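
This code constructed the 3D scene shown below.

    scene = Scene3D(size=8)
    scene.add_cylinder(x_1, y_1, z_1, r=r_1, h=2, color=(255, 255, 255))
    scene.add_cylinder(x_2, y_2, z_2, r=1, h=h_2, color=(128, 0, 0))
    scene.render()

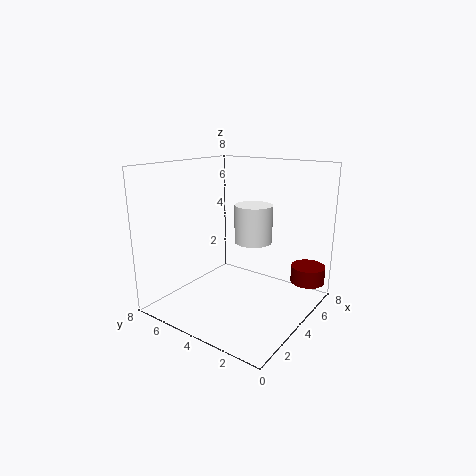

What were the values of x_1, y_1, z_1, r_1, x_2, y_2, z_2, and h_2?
x_1 = 4; y_1 = 3; z_1 = 4; r_1 = 1; x_2 = 7; y_2 = 1; z_2 = 1; h_2 = 1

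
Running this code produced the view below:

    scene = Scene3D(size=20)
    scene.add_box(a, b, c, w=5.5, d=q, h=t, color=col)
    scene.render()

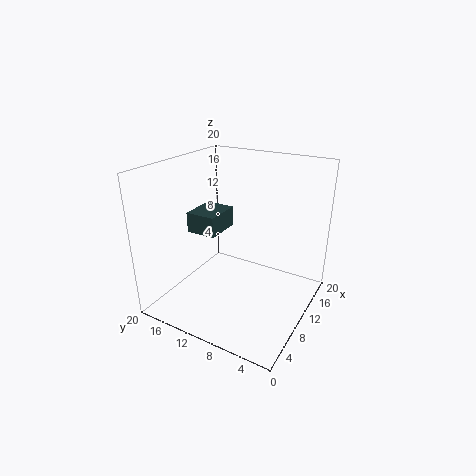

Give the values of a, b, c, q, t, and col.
a = 9
b = 13.5
c = 9.5
q = 4.5
t = 3
col = 'darkslategray'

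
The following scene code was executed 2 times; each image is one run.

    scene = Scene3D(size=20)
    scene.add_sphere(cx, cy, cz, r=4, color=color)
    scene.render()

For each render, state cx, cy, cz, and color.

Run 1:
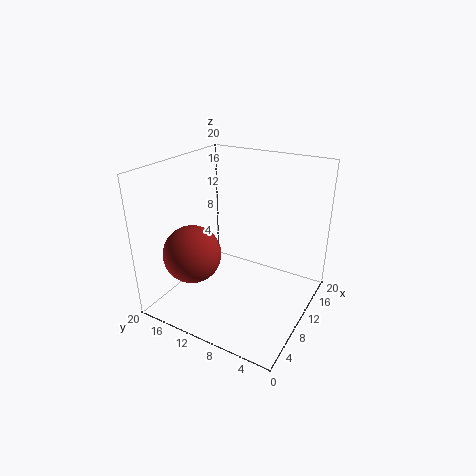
cx = 6; cy = 15; cz = 8; color = 'brown'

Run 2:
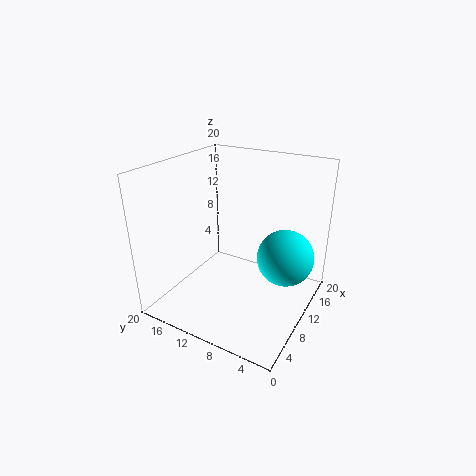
cx = 13; cy = 4; cz = 7; color = 'cyan'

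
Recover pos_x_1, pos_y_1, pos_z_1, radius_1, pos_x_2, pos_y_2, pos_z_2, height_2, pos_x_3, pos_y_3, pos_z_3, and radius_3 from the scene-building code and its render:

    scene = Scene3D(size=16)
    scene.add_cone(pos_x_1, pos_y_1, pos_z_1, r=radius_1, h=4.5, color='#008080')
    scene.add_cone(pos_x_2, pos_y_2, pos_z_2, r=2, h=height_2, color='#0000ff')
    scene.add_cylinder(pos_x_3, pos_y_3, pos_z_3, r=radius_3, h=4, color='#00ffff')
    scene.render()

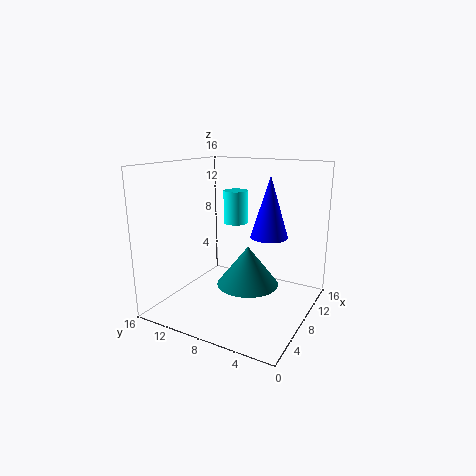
pos_x_1 = 8.5
pos_y_1 = 7
pos_z_1 = 2.5
radius_1 = 3.5
pos_x_2 = 8.5
pos_y_2 = 4.5
pos_z_2 = 8.5
height_2 = 6.5
pos_x_3 = 12
pos_y_3 = 10.5
pos_z_3 = 8.5
radius_3 = 1.5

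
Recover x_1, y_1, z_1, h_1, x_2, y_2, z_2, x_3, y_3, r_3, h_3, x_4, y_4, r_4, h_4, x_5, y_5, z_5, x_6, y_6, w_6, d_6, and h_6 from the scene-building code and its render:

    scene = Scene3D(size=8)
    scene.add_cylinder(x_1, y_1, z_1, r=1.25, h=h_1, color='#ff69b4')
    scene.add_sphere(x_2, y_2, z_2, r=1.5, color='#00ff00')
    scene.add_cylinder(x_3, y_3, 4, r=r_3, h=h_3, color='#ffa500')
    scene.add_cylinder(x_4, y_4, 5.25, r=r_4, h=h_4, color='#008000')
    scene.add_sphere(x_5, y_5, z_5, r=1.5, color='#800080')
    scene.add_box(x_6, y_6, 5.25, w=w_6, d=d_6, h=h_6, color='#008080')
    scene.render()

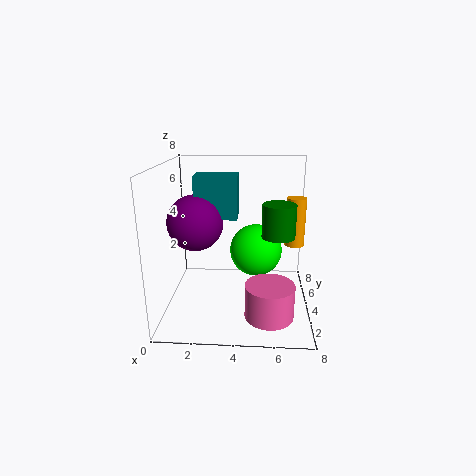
x_1 = 5.75; y_1 = 1.5; z_1 = 0.75; h_1 = 1.75; x_2 = 5; y_2 = 4.75; z_2 = 3; x_3 = 7; y_3 = 3.25; r_3 = 0.5; h_3 = 2.5; x_4 = 6; y_4 = 1; r_4 = 0.75; h_4 = 1.5; x_5 = 1.75; y_5 = 3.5; z_5 = 5; x_6 = 1.75; y_6 = 3.25; w_6 = 2.25; d_6 = 1.5; h_6 = 2.25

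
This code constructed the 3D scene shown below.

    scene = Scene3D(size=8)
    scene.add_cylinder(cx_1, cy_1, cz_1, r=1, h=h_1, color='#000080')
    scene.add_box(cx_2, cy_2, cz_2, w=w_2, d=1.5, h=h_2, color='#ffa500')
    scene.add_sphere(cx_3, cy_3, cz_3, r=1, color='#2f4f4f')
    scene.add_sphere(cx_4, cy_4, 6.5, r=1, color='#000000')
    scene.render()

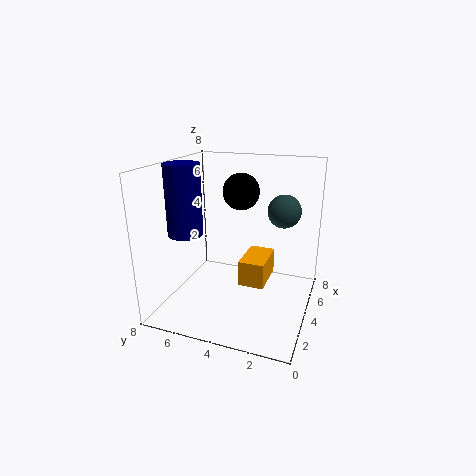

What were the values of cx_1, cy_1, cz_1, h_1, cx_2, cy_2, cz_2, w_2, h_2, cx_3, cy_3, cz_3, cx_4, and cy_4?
cx_1 = 3.5; cy_1 = 7; cz_1 = 4; h_1 = 4; cx_2 = 4; cy_2 = 2.5; cz_2 = 1; w_2 = 2.5; h_2 = 1.5; cx_3 = 6.5; cy_3 = 2; cz_3 = 5; cx_4 = 4.5; cy_4 = 4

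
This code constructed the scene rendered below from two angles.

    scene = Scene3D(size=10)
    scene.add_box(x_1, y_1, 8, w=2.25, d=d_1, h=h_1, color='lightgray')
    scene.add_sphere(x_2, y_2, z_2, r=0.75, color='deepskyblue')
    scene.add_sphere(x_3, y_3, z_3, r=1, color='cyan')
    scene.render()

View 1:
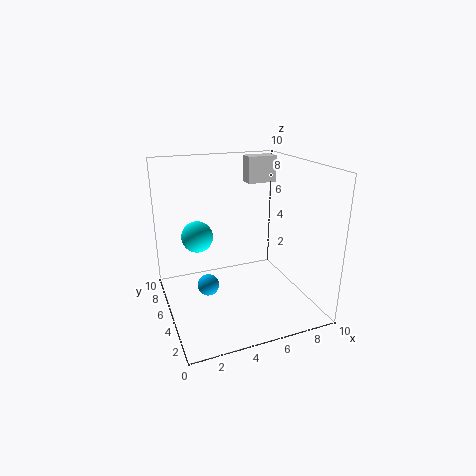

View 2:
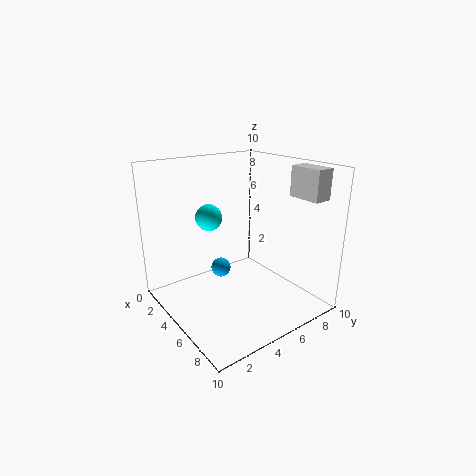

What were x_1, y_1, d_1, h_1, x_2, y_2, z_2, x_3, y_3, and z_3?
x_1 = 7, y_1 = 7.75, d_1 = 1.25, h_1 = 2, x_2 = 2.75, y_2 = 5, z_2 = 1.75, x_3 = 2, y_3 = 4.5, z_3 = 5.75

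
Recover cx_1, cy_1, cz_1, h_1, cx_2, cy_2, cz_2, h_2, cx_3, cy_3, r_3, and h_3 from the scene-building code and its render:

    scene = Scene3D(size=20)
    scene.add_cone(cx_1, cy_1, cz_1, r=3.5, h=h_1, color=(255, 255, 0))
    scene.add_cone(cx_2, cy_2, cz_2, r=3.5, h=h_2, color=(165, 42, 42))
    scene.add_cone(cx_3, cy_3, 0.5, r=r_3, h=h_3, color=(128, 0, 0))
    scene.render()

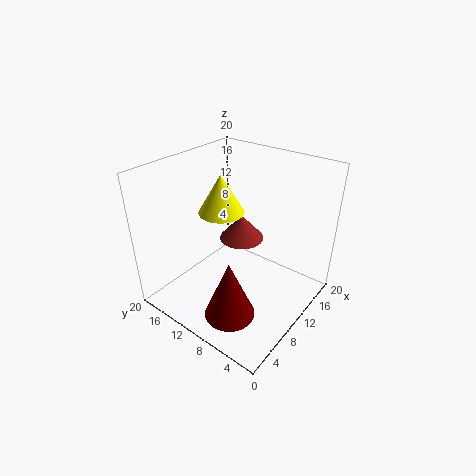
cx_1 = 13
cy_1 = 15.5
cz_1 = 11
h_1 = 6
cx_2 = 15.5
cy_2 = 13.5
cz_2 = 6
h_2 = 4
cx_3 = 5.5
cy_3 = 8
r_3 = 3.5
h_3 = 8.5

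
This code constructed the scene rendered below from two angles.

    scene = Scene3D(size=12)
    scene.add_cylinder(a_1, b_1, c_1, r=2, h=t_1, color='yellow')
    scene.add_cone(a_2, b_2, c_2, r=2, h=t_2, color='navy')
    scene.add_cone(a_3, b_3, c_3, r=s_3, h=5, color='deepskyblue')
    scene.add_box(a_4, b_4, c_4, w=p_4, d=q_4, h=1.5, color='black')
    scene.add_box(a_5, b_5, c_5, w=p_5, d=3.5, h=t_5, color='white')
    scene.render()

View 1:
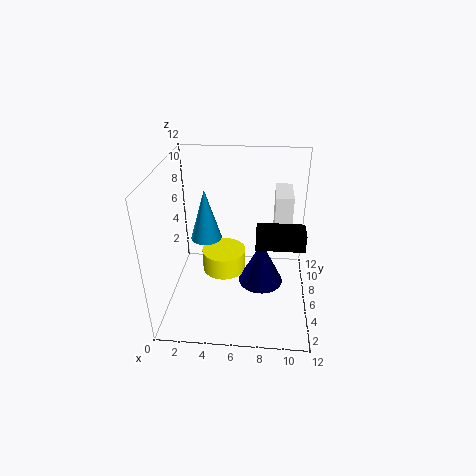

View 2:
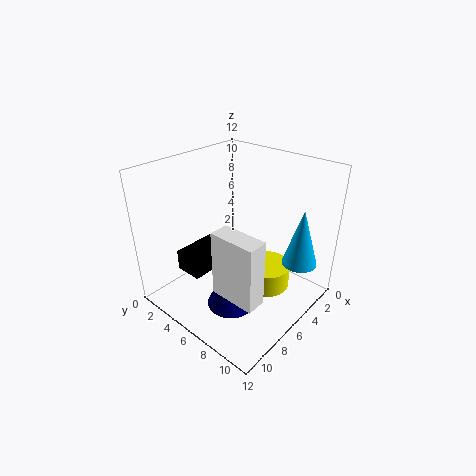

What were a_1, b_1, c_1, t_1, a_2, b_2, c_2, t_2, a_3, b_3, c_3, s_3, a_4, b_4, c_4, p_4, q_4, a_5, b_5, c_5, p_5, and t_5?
a_1 = 4.5
b_1 = 8
c_1 = 1.5
t_1 = 2
a_2 = 8
b_2 = 7
c_2 = 1
t_2 = 4
a_3 = 2.5
b_3 = 10
c_3 = 3.5
s_3 = 1.5
a_4 = 7.5
b_4 = 5
c_4 = 5.5
p_4 = 4
q_4 = 2
a_5 = 9
b_5 = 7.5
c_5 = 4
p_5 = 1.5
t_5 = 5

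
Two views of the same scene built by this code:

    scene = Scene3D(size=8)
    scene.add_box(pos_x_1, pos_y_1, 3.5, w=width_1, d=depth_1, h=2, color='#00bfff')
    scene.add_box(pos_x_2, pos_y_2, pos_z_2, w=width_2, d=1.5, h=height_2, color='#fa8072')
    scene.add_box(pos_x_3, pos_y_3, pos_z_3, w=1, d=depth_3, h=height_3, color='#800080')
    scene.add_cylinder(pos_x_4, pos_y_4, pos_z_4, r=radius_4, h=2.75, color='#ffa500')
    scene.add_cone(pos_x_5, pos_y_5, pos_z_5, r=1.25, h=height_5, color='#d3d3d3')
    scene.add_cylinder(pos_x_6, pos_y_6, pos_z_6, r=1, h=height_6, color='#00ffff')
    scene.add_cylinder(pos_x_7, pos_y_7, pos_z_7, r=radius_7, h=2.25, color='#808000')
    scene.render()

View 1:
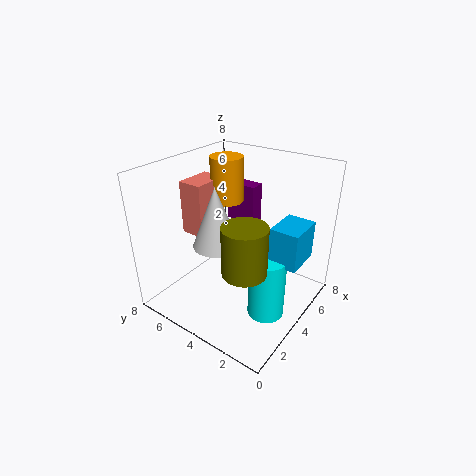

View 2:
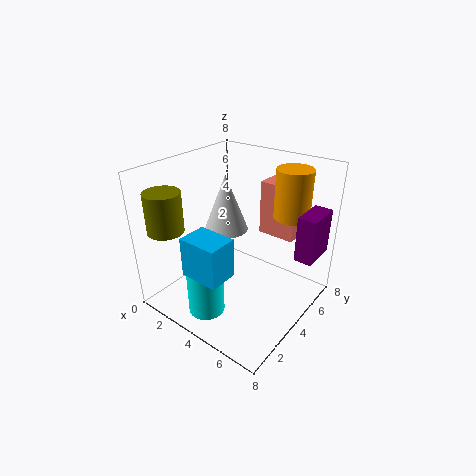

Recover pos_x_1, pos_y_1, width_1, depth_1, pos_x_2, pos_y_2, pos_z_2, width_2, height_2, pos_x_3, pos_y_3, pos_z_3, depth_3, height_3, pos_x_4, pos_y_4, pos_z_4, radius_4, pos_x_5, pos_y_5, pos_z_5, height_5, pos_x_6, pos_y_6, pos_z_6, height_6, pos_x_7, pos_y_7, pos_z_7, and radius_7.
pos_x_1 = 3.5, pos_y_1 = 0.25, width_1 = 2, depth_1 = 1.5, pos_x_2 = 3.75, pos_y_2 = 6.5, pos_z_2 = 3.25, width_2 = 2.25, height_2 = 3.25, pos_x_3 = 7, pos_y_3 = 5, pos_z_3 = 3.25, depth_3 = 2, height_3 = 2.5, pos_x_4 = 6, pos_y_4 = 6.25, pos_z_4 = 5, radius_4 = 1, pos_x_5 = 2.75, pos_y_5 = 4.5, pos_z_5 = 4, height_5 = 3.25, pos_x_6 = 3.5, pos_y_6 = 1.75, pos_z_6 = 0.25, height_6 = 3.5, pos_x_7 = 1, pos_y_7 = 1.5, pos_z_7 = 4.5, radius_7 = 1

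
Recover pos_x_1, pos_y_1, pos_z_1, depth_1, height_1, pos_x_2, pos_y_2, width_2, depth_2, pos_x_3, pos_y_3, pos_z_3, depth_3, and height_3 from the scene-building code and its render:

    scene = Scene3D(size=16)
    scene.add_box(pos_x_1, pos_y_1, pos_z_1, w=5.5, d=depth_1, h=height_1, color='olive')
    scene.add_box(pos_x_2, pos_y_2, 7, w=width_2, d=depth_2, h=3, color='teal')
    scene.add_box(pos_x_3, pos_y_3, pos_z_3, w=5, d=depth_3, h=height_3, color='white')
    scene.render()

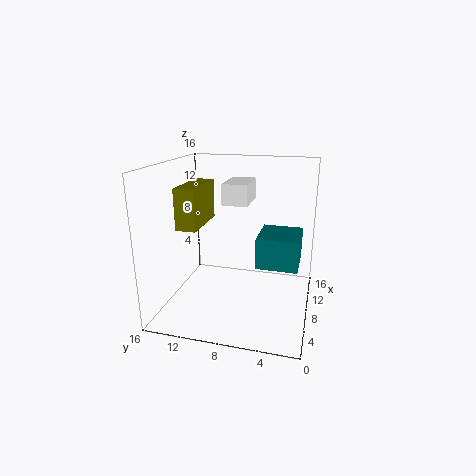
pos_x_1 = 2, pos_y_1 = 10.5, pos_z_1 = 10.5, depth_1 = 2, height_1 = 4, pos_x_2 = 3, pos_y_2 = 1, width_2 = 4.5, depth_2 = 4, pos_x_3 = 10, pos_y_3 = 7.5, pos_z_3 = 11, depth_3 = 3, height_3 = 2.5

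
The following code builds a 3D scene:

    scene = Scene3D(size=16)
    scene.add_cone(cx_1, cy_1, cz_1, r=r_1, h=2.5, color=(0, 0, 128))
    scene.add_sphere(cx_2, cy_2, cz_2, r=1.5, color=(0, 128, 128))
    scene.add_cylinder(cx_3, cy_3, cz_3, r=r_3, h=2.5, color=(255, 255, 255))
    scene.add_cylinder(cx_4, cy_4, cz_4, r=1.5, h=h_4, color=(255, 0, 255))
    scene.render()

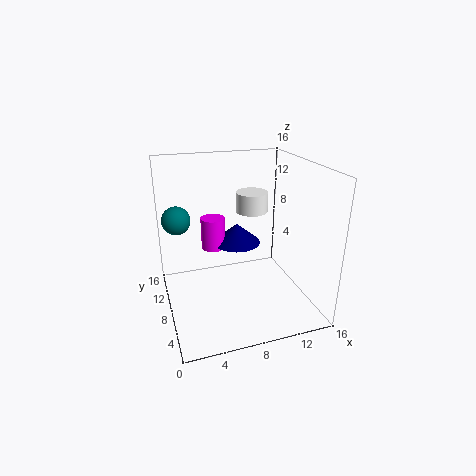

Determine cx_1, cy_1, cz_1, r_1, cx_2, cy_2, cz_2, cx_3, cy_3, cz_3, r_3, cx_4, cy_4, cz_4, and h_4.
cx_1 = 9.5, cy_1 = 13, cz_1 = 5, r_1 = 3, cx_2 = 1.5, cy_2 = 9, cz_2 = 10.5, cx_3 = 11.5, cy_3 = 13, cz_3 = 9, r_3 = 2, cx_4 = 6.5, cy_4 = 13.5, cz_4 = 4.5, h_4 = 4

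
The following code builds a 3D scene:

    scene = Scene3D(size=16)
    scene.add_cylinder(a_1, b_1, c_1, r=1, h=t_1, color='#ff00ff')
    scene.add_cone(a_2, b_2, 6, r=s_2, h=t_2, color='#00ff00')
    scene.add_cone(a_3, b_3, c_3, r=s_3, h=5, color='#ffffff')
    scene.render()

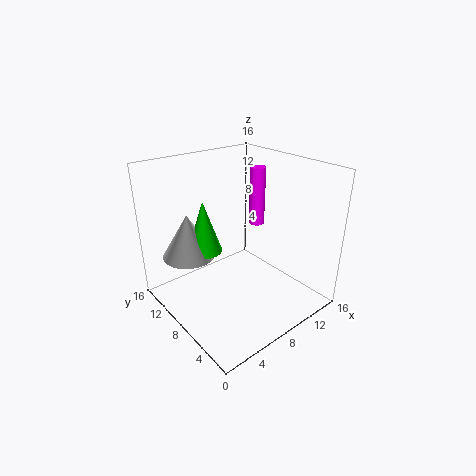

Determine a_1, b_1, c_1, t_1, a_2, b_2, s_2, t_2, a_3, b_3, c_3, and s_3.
a_1 = 14.5
b_1 = 12
c_1 = 6.5
t_1 = 7.5
a_2 = 5.5
b_2 = 11
s_2 = 2
t_2 = 6
a_3 = 4
b_3 = 12
c_3 = 5.5
s_3 = 3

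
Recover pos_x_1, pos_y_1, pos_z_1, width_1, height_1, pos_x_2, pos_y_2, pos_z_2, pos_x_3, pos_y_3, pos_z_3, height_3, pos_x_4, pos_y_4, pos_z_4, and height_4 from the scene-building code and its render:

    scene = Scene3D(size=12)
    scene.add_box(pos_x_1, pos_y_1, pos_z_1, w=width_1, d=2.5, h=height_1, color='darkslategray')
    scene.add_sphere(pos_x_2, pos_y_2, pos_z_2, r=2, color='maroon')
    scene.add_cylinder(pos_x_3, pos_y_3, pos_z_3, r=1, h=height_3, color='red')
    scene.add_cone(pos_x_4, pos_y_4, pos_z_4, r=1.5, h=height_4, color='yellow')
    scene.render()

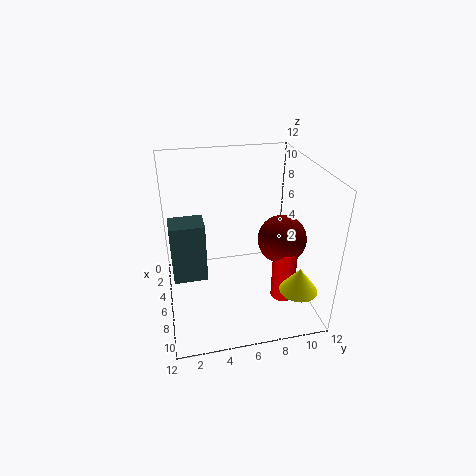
pos_x_1 = 7; pos_y_1 = 0.5; pos_z_1 = 4.5; width_1 = 2; height_1 = 4.5; pos_x_2 = 7; pos_y_2 = 9.5; pos_z_2 = 6; pos_x_3 = 8; pos_y_3 = 9.5; pos_z_3 = 1; height_3 = 4.5; pos_x_4 = 10; pos_y_4 = 10; pos_z_4 = 3; height_4 = 2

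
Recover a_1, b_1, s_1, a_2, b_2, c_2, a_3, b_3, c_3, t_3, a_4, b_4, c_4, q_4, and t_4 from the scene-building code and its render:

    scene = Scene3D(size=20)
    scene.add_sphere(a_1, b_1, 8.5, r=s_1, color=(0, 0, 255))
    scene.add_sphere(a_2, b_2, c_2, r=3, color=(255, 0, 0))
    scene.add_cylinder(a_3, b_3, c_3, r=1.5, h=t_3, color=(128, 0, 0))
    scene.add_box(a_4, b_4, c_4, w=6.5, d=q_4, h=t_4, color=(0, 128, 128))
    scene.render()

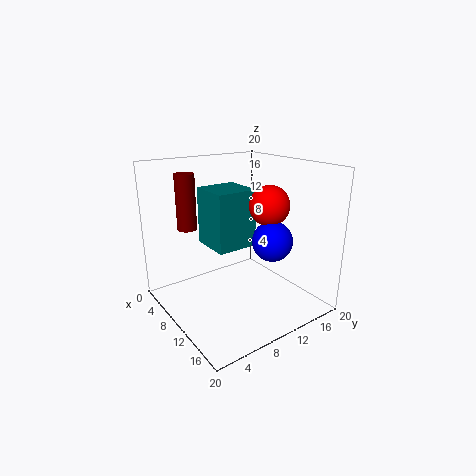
a_1 = 11
b_1 = 15.5
s_1 = 3
a_2 = 9.5
b_2 = 16
c_2 = 13.5
a_3 = 1.5
b_3 = 6.5
c_3 = 9.5
t_3 = 8.5
a_4 = 0.5
b_4 = 9
c_4 = 6.5
q_4 = 6.5
t_4 = 9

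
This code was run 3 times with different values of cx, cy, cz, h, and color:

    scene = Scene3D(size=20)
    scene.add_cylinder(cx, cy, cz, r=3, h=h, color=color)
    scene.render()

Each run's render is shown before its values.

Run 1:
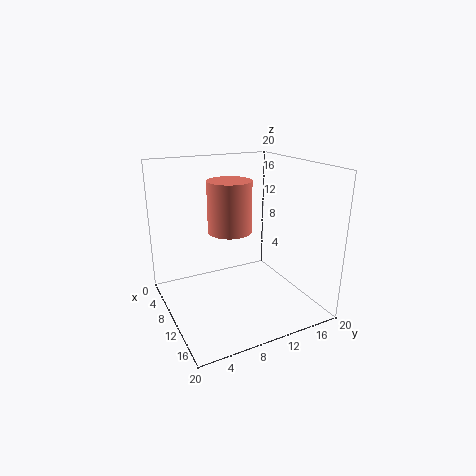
cx = 9.5
cy = 9
cz = 11
h = 7
color = 'salmon'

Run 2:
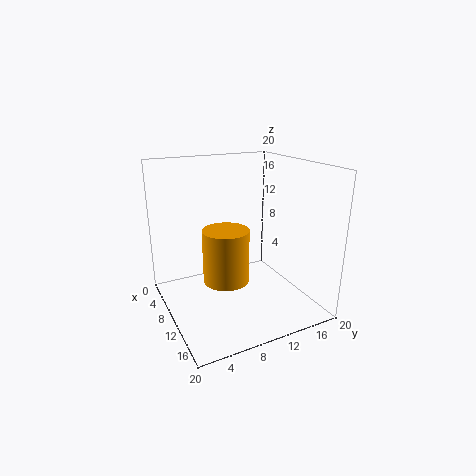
cx = 12.5
cy = 7
cz = 5.5
h = 7
color = 'orange'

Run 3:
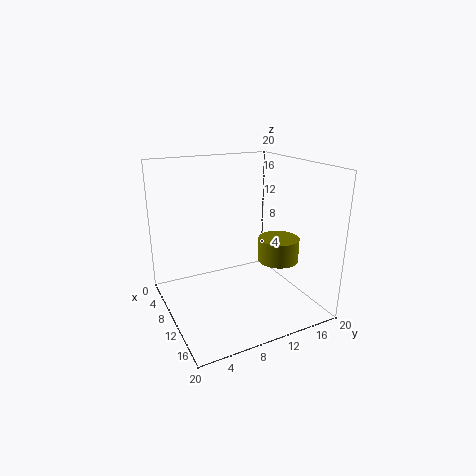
cx = 10.5
cy = 16.5
cz = 5.5
h = 3.5
color = 'olive'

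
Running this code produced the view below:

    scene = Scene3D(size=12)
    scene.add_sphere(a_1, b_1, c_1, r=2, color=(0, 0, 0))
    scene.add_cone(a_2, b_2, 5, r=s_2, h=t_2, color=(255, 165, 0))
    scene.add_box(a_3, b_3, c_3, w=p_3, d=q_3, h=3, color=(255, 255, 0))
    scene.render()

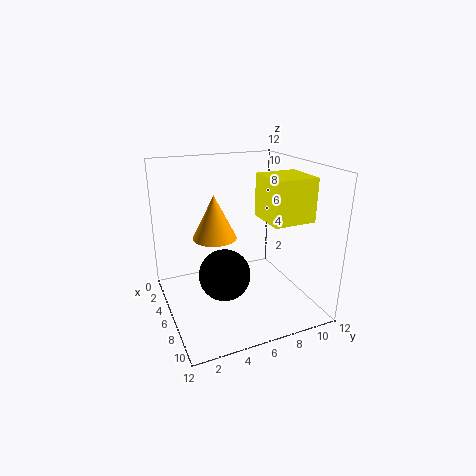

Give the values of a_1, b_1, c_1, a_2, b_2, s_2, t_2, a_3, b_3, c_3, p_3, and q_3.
a_1 = 8, b_1 = 4, c_1 = 4, a_2 = 3, b_2 = 5, s_2 = 2, t_2 = 4, a_3 = 9, b_3 = 6, c_3 = 9, p_3 = 3, q_3 = 3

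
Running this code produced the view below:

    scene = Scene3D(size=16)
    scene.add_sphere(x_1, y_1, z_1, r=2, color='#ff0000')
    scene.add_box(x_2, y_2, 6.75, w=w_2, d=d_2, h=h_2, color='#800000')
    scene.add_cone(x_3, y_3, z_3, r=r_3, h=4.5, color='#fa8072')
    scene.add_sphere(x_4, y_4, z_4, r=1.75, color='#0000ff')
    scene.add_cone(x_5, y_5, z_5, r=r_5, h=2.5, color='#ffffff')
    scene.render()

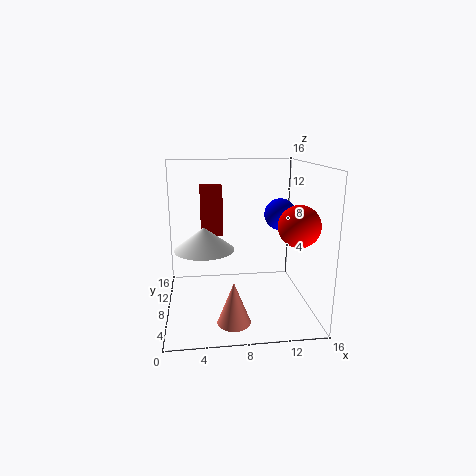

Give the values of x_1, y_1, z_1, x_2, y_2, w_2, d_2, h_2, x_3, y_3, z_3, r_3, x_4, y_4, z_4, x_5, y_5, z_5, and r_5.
x_1 = 13, y_1 = 2.25, z_1 = 10.75, x_2 = 4, y_2 = 13, w_2 = 2.75, d_2 = 2, h_2 = 6.25, x_3 = 7, y_3 = 3.5, z_3 = 0.25, r_3 = 1.75, x_4 = 12.75, y_4 = 8.25, z_4 = 10.5, x_5 = 4.25, y_5 = 7.5, z_5 = 7, r_5 = 3.25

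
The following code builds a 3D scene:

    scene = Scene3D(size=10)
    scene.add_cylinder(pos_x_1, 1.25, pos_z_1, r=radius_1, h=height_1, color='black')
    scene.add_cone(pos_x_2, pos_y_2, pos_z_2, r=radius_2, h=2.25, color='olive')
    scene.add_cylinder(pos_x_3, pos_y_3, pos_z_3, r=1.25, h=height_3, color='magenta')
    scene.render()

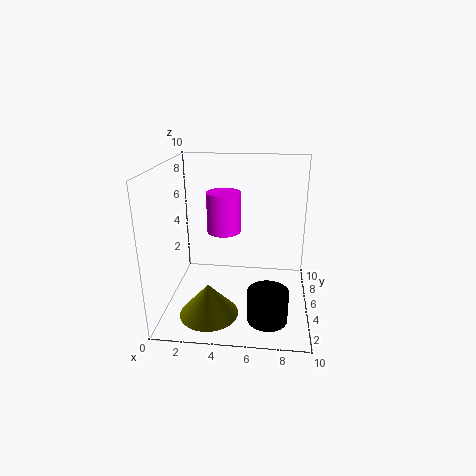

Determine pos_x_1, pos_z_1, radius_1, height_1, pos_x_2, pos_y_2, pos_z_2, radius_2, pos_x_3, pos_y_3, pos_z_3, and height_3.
pos_x_1 = 7.25; pos_z_1 = 1.25; radius_1 = 1.25; height_1 = 2; pos_x_2 = 3.25; pos_y_2 = 2.75; pos_z_2 = 0.25; radius_2 = 2; pos_x_3 = 3.75; pos_y_3 = 6.75; pos_z_3 = 4.75; height_3 = 3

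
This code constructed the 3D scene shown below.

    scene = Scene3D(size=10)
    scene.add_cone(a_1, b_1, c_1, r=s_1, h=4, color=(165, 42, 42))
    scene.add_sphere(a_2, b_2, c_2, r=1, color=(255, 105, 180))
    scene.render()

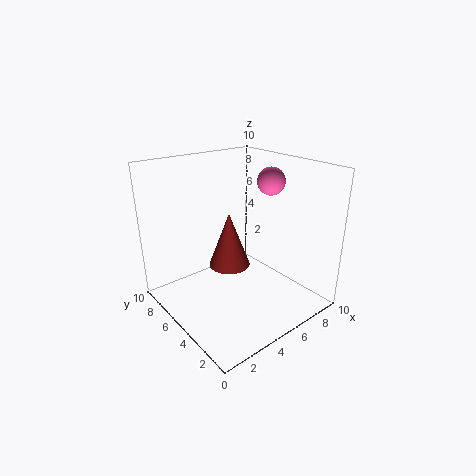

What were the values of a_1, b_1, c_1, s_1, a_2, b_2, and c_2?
a_1 = 5, b_1 = 6, c_1 = 2.5, s_1 = 1.5, a_2 = 8, b_2 = 5, c_2 = 8.5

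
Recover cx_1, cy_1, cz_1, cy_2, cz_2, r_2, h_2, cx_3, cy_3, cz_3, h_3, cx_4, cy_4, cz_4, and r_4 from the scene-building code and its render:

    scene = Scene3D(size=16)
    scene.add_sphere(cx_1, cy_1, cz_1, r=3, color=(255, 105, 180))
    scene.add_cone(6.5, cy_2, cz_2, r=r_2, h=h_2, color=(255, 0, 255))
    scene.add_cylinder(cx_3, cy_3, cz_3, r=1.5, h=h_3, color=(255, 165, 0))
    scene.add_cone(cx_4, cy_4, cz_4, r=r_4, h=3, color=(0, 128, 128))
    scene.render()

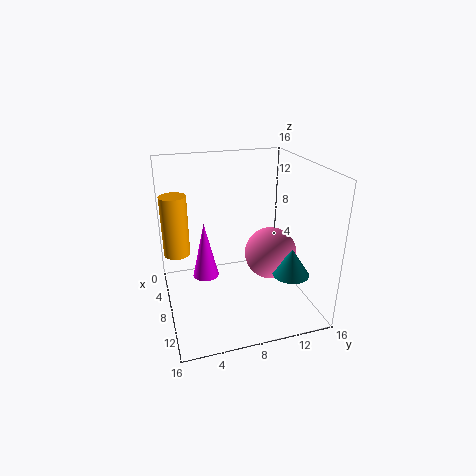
cx_1 = 8; cy_1 = 12; cz_1 = 5.5; cy_2 = 4.5; cz_2 = 3; r_2 = 1.5; h_2 = 6.5; cx_3 = 5; cy_3 = 1.5; cz_3 = 5.5; h_3 = 7; cx_4 = 11.5; cy_4 = 13; cz_4 = 4.5; r_4 = 2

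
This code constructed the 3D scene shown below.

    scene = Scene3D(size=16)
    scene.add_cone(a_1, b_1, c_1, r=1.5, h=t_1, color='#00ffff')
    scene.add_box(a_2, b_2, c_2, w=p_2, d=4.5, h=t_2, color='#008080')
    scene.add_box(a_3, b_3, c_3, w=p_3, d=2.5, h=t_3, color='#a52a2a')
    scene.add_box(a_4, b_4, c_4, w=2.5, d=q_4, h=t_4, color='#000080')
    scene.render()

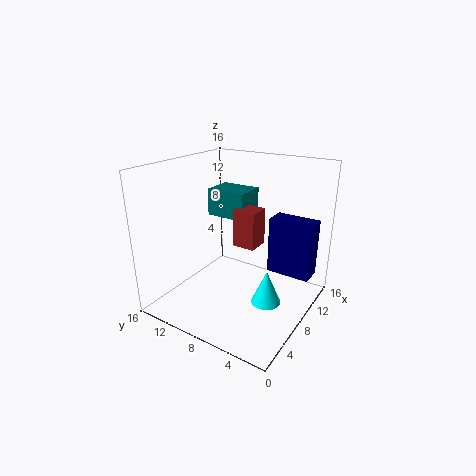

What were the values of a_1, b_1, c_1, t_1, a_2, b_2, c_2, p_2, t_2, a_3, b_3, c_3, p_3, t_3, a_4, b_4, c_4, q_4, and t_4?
a_1 = 5.5
b_1 = 3
c_1 = 3
t_1 = 3.5
a_2 = 8
b_2 = 7.5
c_2 = 10
p_2 = 3.5
t_2 = 3
a_3 = 7
b_3 = 5.5
c_3 = 7.5
p_3 = 2.5
t_3 = 4
a_4 = 10.5
b_4 = 0.5
c_4 = 3.5
q_4 = 5
t_4 = 6.5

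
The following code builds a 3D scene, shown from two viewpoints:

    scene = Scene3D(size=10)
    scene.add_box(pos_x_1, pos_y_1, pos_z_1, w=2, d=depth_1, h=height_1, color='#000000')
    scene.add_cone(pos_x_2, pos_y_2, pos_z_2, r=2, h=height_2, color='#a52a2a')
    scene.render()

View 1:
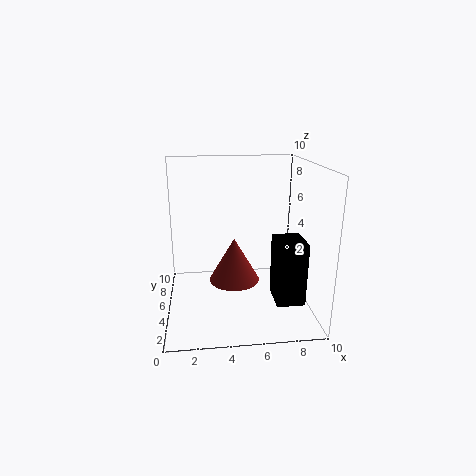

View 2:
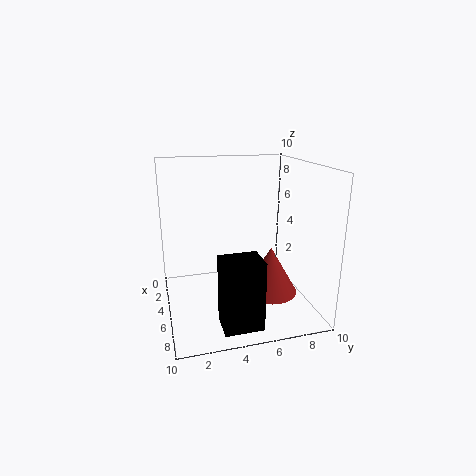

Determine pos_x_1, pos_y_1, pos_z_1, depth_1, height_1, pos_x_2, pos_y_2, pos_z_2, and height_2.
pos_x_1 = 7.5
pos_y_1 = 3
pos_z_1 = 0.5
depth_1 = 2.5
height_1 = 4.5
pos_x_2 = 5
pos_y_2 = 7.5
pos_z_2 = 0.5
height_2 = 3.5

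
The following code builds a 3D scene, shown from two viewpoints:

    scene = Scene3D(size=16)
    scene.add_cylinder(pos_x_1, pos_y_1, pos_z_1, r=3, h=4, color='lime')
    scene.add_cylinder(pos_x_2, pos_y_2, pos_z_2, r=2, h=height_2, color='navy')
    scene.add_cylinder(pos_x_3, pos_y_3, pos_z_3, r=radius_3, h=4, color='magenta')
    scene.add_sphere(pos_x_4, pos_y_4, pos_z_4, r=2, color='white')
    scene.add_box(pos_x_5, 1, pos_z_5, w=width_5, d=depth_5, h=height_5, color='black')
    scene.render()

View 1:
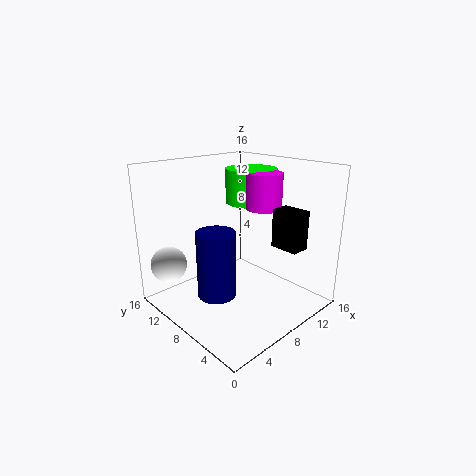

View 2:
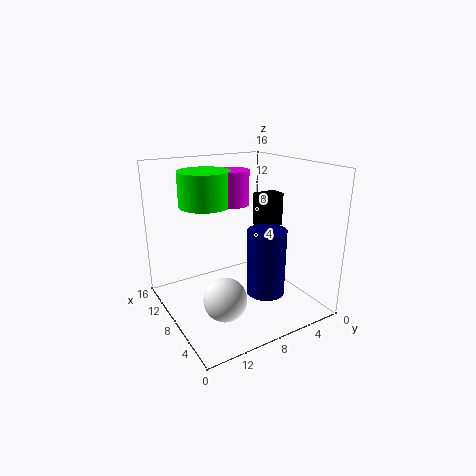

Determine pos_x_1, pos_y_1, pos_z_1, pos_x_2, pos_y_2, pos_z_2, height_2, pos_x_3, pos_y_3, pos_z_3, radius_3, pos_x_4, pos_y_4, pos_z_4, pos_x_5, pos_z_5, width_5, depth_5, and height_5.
pos_x_1 = 12; pos_y_1 = 10; pos_z_1 = 11; pos_x_2 = 4; pos_y_2 = 7; pos_z_2 = 3; height_2 = 7; pos_x_3 = 11; pos_y_3 = 7; pos_z_3 = 11; radius_3 = 2; pos_x_4 = 2; pos_y_4 = 13; pos_z_4 = 5; pos_x_5 = 9; pos_z_5 = 8; width_5 = 2; depth_5 = 3; height_5 = 4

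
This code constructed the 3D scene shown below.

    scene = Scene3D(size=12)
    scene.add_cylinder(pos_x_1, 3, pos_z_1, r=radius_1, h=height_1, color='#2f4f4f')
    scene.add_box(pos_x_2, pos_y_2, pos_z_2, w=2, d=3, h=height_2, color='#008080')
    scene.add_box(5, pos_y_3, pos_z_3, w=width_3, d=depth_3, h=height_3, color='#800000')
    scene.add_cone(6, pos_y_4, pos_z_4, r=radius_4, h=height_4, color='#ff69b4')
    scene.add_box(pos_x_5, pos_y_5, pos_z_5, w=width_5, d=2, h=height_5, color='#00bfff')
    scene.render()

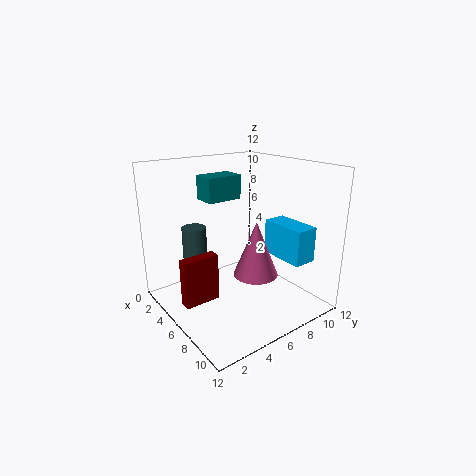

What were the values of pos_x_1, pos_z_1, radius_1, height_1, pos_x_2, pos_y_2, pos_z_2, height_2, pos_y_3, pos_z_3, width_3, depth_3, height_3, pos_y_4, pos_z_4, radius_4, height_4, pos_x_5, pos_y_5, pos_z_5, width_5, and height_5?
pos_x_1 = 4; pos_z_1 = 1; radius_1 = 1; height_1 = 6; pos_x_2 = 3; pos_y_2 = 4; pos_z_2 = 9; height_2 = 2; pos_y_3 = 1; pos_z_3 = 1; width_3 = 1; depth_3 = 3; height_3 = 4; pos_y_4 = 8; pos_z_4 = 2; radius_4 = 2; height_4 = 5; pos_x_5 = 6; pos_y_5 = 9; pos_z_5 = 4; width_5 = 4; height_5 = 3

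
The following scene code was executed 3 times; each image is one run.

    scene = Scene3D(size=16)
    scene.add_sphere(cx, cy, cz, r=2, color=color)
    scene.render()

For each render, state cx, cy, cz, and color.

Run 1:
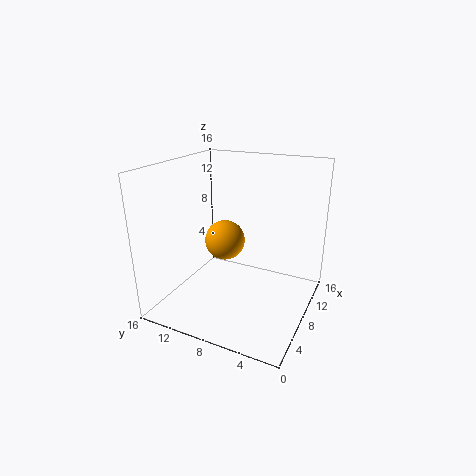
cx = 5, cy = 8, cz = 9, color = 'orange'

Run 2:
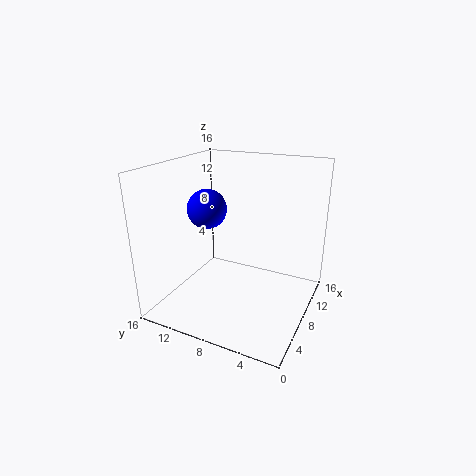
cx = 5, cy = 10, cz = 12, color = 'blue'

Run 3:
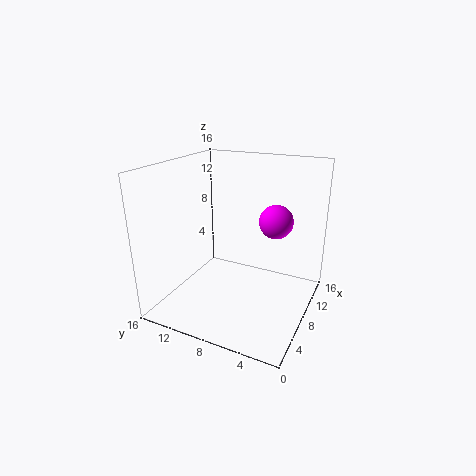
cx = 12, cy = 5, cz = 9, color = 'magenta'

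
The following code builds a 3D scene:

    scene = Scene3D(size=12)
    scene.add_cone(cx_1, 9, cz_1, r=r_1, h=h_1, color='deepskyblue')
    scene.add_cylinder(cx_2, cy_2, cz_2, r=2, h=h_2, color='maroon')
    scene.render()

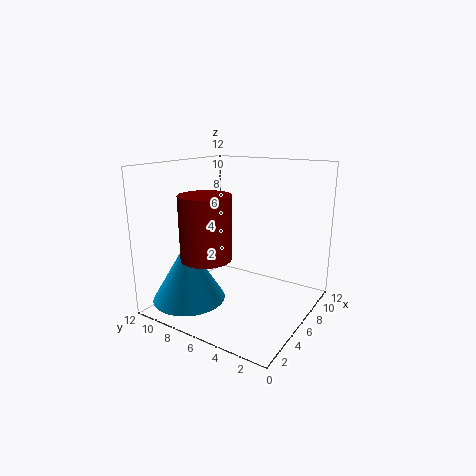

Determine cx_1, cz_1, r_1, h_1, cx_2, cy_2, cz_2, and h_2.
cx_1 = 3, cz_1 = 1, r_1 = 3, h_1 = 5, cx_2 = 3, cy_2 = 7, cz_2 = 5, h_2 = 5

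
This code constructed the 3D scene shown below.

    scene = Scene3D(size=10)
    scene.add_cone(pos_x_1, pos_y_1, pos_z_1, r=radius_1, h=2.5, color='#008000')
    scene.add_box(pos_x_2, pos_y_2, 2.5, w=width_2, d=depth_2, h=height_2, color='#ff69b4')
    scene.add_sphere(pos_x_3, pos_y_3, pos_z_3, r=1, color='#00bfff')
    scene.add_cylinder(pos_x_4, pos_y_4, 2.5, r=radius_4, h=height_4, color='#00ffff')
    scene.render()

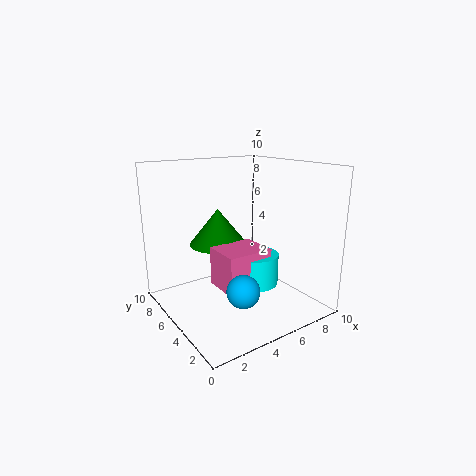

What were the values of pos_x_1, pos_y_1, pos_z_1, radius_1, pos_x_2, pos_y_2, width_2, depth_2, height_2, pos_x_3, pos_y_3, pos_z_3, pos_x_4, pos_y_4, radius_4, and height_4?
pos_x_1 = 4; pos_y_1 = 6; pos_z_1 = 4.5; radius_1 = 2; pos_x_2 = 2.5; pos_y_2 = 2; width_2 = 3; depth_2 = 2.5; height_2 = 2.5; pos_x_3 = 3; pos_y_3 = 1.5; pos_z_3 = 3; pos_x_4 = 5; pos_y_4 = 3; radius_4 = 1.5; height_4 = 2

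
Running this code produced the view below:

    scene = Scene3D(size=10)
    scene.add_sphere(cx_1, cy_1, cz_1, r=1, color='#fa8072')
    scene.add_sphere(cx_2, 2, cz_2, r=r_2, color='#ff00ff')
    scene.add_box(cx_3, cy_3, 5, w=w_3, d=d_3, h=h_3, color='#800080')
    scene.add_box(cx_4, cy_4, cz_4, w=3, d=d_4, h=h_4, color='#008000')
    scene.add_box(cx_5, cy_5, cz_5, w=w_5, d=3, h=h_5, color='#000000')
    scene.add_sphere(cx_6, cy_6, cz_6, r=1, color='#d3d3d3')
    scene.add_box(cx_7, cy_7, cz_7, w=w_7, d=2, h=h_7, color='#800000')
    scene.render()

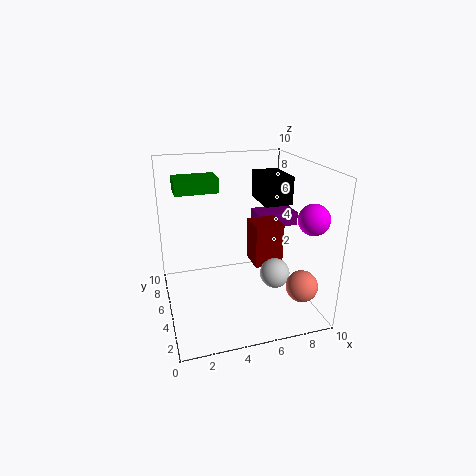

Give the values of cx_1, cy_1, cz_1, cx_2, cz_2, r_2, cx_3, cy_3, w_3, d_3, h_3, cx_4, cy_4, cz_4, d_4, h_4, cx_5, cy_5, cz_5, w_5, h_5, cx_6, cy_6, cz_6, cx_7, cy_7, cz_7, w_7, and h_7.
cx_1 = 8, cy_1 = 1, cz_1 = 3, cx_2 = 9, cz_2 = 7, r_2 = 1, cx_3 = 7, cy_3 = 6, w_3 = 3, d_3 = 2, h_3 = 1, cx_4 = 1, cy_4 = 6, cz_4 = 8, d_4 = 2, h_4 = 1, cx_5 = 7, cy_5 = 5, cz_5 = 7, w_5 = 2, h_5 = 2, cx_6 = 7, cy_6 = 3, cz_6 = 3, cx_7 = 6, cy_7 = 4, cz_7 = 3, w_7 = 2, h_7 = 3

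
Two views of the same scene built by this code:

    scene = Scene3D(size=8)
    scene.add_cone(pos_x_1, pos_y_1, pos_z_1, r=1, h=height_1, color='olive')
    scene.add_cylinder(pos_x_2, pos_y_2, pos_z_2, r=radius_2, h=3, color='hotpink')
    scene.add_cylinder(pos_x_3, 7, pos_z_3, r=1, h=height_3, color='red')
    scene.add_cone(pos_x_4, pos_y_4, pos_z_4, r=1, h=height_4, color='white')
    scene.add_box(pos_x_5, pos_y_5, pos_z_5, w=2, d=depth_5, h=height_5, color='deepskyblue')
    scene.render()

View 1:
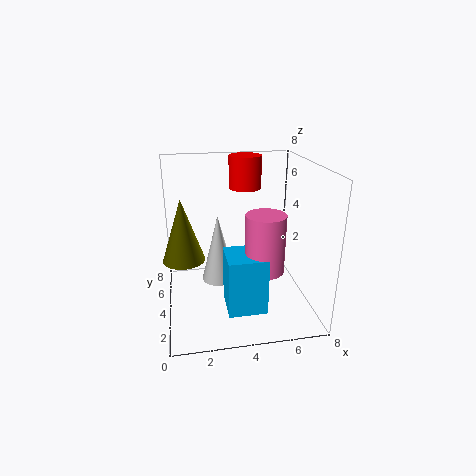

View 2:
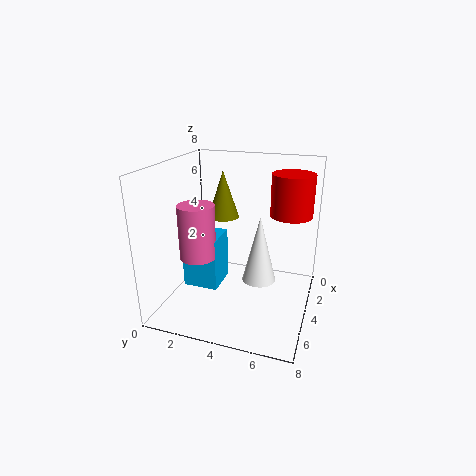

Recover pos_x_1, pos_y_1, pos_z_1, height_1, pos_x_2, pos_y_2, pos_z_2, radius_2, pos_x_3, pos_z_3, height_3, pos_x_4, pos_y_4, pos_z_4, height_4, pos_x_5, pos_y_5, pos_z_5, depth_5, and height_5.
pos_x_1 = 1
pos_y_1 = 2
pos_z_1 = 4
height_1 = 3
pos_x_2 = 5
pos_y_2 = 2
pos_z_2 = 3
radius_2 = 1
pos_x_3 = 5
pos_z_3 = 6
height_3 = 2
pos_x_4 = 3
pos_y_4 = 5
pos_z_4 = 1
height_4 = 4
pos_x_5 = 3
pos_y_5 = 1
pos_z_5 = 1
depth_5 = 2
height_5 = 3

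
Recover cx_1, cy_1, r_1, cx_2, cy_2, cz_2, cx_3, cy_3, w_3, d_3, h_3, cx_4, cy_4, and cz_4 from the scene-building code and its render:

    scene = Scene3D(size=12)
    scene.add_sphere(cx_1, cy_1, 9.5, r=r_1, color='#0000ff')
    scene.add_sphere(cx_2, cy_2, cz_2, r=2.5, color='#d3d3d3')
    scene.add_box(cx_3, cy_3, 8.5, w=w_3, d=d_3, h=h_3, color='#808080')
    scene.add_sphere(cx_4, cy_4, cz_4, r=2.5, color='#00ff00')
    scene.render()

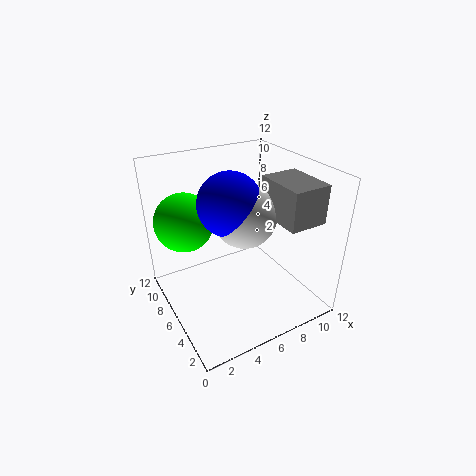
cx_1 = 5, cy_1 = 5.5, r_1 = 2.5, cx_2 = 6, cy_2 = 5, cz_2 = 8.5, cx_3 = 7.5, cy_3 = 1, w_3 = 3, d_3 = 4, h_3 = 3, cx_4 = 2.5, cy_4 = 9, cz_4 = 7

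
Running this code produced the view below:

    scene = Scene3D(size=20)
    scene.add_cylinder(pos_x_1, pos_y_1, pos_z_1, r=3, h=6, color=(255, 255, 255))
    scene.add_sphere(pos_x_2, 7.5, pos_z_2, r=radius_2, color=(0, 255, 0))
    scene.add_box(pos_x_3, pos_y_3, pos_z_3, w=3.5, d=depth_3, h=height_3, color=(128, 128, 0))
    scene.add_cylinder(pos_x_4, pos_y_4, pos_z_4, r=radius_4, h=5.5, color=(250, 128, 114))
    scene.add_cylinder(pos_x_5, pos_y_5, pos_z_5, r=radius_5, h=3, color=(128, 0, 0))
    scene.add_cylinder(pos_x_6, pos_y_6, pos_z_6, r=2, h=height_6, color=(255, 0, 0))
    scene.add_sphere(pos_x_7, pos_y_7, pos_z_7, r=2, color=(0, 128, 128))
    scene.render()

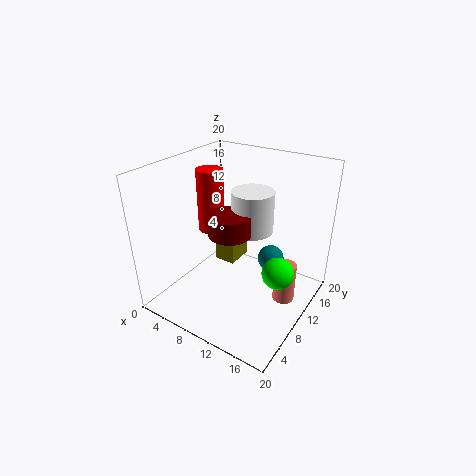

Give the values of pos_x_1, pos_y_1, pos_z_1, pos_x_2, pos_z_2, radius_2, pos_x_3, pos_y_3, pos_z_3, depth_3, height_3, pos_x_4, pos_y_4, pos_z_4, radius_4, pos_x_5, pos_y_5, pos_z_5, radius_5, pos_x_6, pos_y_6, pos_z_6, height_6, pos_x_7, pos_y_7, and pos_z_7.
pos_x_1 = 10.5, pos_y_1 = 13, pos_z_1 = 10, pos_x_2 = 17.5, pos_z_2 = 8.5, radius_2 = 2, pos_x_3 = 2.5, pos_y_3 = 14.5, pos_z_3 = 1.5, depth_3 = 4.5, height_3 = 6, pos_x_4 = 17, pos_y_4 = 11, pos_z_4 = 2, radius_4 = 1.5, pos_x_5 = 9, pos_y_5 = 9.5, pos_z_5 = 10.5, radius_5 = 3, pos_x_6 = 3.5, pos_y_6 = 12.5, pos_z_6 = 8.5, height_6 = 9.5, pos_x_7 = 12.5, pos_y_7 = 15.5, pos_z_7 = 4.5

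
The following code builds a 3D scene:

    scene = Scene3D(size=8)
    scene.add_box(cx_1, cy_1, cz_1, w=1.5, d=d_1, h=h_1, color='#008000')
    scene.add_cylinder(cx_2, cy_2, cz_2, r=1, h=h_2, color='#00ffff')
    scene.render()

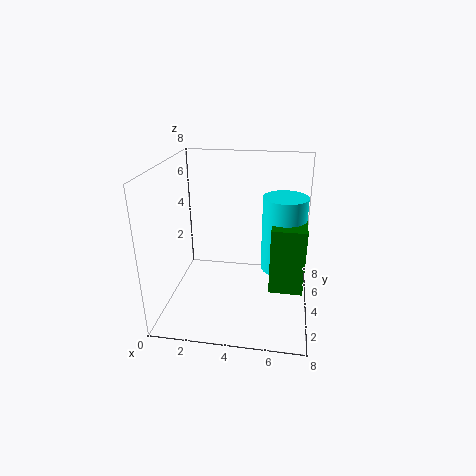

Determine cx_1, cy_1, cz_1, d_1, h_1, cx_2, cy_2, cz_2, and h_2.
cx_1 = 6, cy_1 = 0.25, cz_1 = 3.25, d_1 = 1.75, h_1 = 3, cx_2 = 6.5, cy_2 = 1.75, cz_2 = 3.75, h_2 = 3.5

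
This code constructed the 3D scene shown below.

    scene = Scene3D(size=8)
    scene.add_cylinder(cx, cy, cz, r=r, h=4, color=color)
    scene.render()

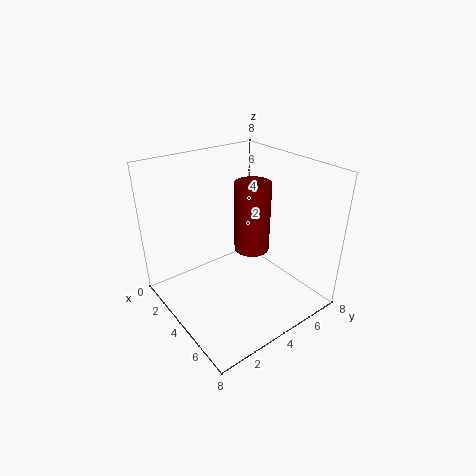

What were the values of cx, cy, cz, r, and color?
cx = 4
cy = 5
cz = 3
r = 1
color = 'maroon'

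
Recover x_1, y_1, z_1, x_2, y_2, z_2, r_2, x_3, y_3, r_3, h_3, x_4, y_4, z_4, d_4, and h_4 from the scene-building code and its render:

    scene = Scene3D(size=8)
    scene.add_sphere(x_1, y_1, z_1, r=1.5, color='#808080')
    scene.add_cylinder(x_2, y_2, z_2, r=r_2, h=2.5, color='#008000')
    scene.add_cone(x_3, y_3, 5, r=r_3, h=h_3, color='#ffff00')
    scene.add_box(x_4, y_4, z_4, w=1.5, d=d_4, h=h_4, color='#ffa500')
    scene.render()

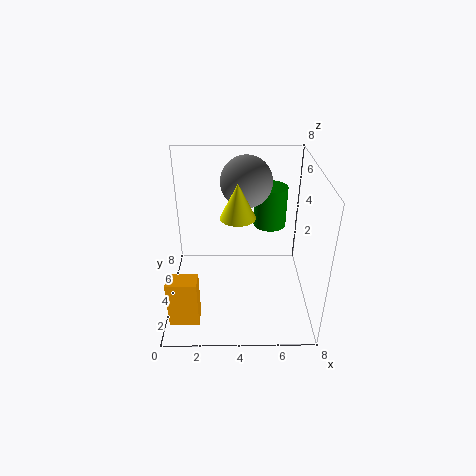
x_1 = 4.5; y_1 = 6; z_1 = 6.5; x_2 = 6; y_2 = 6.5; z_2 = 3.5; r_2 = 1; x_3 = 4; y_3 = 4.5; r_3 = 1; h_3 = 2; x_4 = 0.5; y_4 = 0.5; z_4 = 1; d_4 = 1; h_4 = 2.5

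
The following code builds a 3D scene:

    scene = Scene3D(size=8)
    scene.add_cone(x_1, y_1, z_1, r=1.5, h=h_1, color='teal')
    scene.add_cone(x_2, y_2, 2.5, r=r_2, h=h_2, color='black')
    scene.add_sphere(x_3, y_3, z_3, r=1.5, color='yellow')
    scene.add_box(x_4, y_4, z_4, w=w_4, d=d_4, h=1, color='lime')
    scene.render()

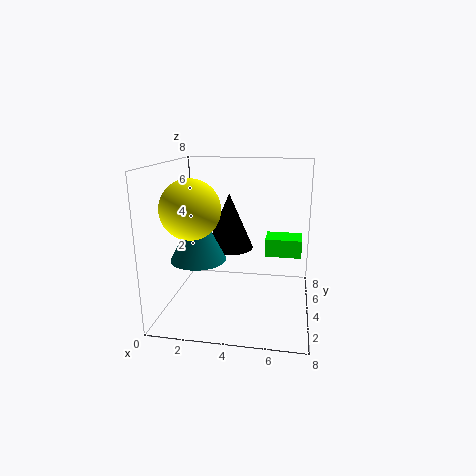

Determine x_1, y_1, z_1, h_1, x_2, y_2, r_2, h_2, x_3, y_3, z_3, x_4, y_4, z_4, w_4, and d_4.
x_1 = 2, y_1 = 3, z_1 = 3, h_1 = 3, x_2 = 3, y_2 = 6.5, r_2 = 1.5, h_2 = 3.5, x_3 = 2, y_3 = 2, z_3 = 6, x_4 = 5.5, y_4 = 4, z_4 = 3, w_4 = 2, d_4 = 1.5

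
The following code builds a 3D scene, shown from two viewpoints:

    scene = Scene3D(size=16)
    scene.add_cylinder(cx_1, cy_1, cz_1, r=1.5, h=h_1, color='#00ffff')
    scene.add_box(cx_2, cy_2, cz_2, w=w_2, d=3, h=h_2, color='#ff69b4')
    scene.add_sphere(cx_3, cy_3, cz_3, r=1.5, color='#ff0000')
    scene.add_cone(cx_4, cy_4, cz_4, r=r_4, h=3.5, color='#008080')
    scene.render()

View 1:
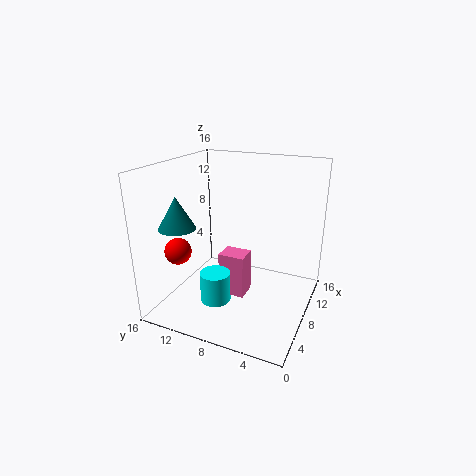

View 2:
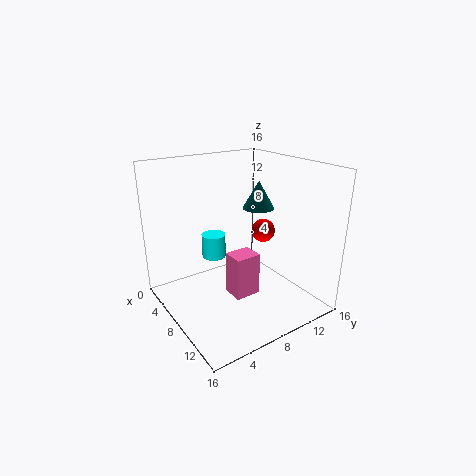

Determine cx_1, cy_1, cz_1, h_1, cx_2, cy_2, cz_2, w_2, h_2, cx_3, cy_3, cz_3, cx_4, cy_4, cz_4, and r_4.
cx_1 = 2.5; cy_1 = 8; cz_1 = 3.5; h_1 = 3; cx_2 = 7; cy_2 = 7; cz_2 = 1; w_2 = 2.5; h_2 = 5; cx_3 = 5; cy_3 = 14; cz_3 = 6.5; cx_4 = 4.5; cy_4 = 13.5; cz_4 = 9.5; r_4 = 2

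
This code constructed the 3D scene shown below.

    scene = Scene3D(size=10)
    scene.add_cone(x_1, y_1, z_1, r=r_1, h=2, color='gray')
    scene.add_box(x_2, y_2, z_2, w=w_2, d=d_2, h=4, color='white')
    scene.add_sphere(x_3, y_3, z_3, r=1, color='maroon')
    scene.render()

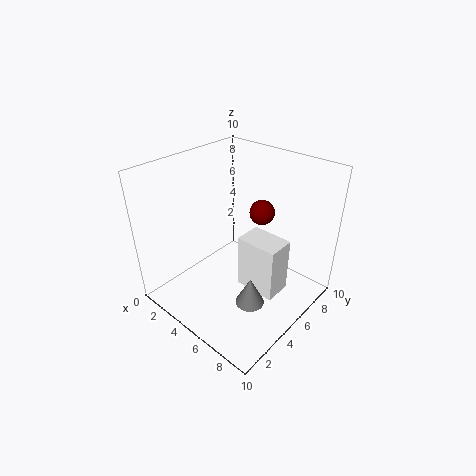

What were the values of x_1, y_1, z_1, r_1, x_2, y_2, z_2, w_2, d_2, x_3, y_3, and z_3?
x_1 = 7
y_1 = 4
z_1 = 1
r_1 = 1
x_2 = 5
y_2 = 5
z_2 = 1
w_2 = 3
d_2 = 2
x_3 = 4
y_3 = 9
z_3 = 5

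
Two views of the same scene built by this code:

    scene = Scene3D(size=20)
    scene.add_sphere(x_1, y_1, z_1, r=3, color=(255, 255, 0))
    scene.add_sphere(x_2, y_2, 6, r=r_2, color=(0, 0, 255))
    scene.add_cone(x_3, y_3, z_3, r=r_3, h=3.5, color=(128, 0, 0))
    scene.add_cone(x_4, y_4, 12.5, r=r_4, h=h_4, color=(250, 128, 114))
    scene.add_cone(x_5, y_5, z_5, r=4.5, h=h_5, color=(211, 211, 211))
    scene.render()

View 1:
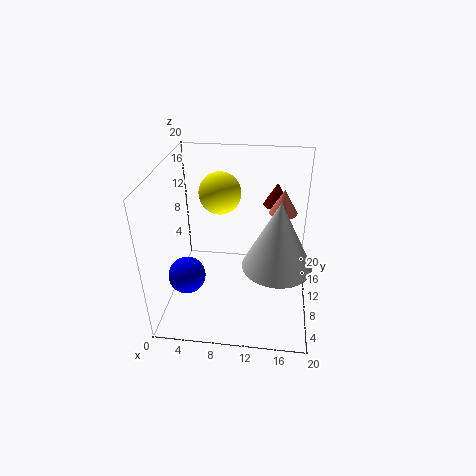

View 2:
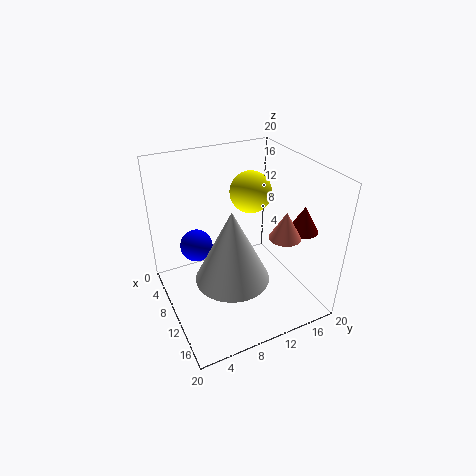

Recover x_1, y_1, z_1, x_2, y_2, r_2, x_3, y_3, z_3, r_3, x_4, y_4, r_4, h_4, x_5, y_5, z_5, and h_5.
x_1 = 7
y_1 = 13.5
z_1 = 15
x_2 = 3.5
y_2 = 6
r_2 = 2.5
x_3 = 15
y_3 = 17
z_3 = 12
r_3 = 2
x_4 = 16
y_4 = 13.5
r_4 = 2
h_4 = 3.5
x_5 = 15.5
y_5 = 6.5
z_5 = 8.5
h_5 = 9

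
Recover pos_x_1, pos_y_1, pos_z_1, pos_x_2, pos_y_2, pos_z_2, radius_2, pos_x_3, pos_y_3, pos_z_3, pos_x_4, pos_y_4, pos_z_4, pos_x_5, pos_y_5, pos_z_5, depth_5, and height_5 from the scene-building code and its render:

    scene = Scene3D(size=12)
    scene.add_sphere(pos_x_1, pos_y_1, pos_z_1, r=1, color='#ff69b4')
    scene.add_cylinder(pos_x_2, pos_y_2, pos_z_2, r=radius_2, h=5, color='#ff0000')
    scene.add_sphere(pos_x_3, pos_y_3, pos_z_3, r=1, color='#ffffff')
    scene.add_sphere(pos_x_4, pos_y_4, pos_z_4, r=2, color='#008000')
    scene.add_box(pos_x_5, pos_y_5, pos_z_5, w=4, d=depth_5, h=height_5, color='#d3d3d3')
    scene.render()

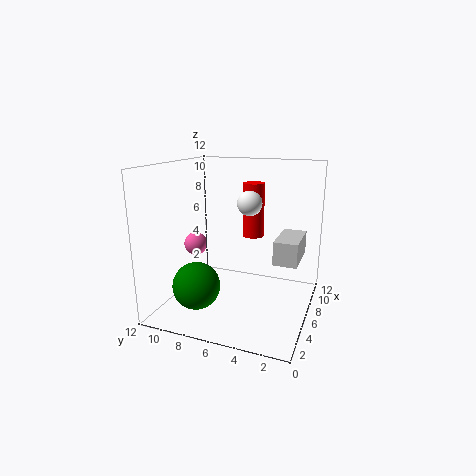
pos_x_1 = 6, pos_y_1 = 10, pos_z_1 = 5, pos_x_2 = 10, pos_y_2 = 6, pos_z_2 = 5, radius_2 = 1, pos_x_3 = 6, pos_y_3 = 5, pos_z_3 = 9, pos_x_4 = 4, pos_y_4 = 9, pos_z_4 = 2, pos_x_5 = 6, pos_y_5 = 1, pos_z_5 = 4, depth_5 = 2, height_5 = 2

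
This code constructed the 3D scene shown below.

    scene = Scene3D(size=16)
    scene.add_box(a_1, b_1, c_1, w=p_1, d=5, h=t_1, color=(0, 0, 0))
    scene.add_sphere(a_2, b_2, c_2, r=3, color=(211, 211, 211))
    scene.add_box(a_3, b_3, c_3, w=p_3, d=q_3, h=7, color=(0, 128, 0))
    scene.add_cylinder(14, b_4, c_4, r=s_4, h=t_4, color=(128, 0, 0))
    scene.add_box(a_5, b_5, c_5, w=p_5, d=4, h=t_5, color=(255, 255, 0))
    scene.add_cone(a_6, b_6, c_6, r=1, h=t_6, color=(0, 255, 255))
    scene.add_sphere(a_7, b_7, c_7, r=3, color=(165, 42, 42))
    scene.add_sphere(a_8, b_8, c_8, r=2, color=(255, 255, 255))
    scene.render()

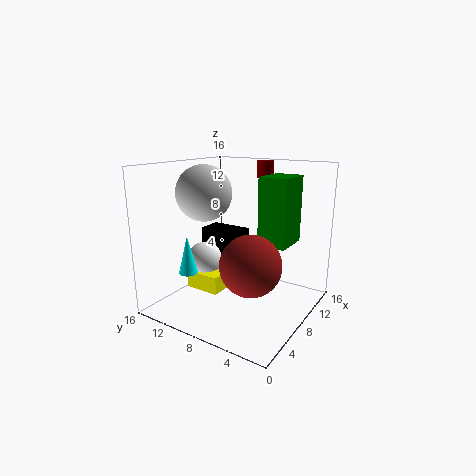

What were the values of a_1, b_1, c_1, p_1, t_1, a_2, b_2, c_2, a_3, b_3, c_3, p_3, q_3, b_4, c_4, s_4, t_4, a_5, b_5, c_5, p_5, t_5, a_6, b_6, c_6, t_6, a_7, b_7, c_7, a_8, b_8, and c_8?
a_1 = 9
b_1 = 9
c_1 = 5
p_1 = 3
t_1 = 3
a_2 = 6
b_2 = 11
c_2 = 13
a_3 = 7
b_3 = 2
c_3 = 8
p_3 = 4
q_3 = 3
b_4 = 8
c_4 = 14
s_4 = 1
t_4 = 2
a_5 = 5
b_5 = 9
c_5 = 2
p_5 = 4
t_5 = 2
a_6 = 3
b_6 = 11
c_6 = 5
t_6 = 4
a_7 = 4
b_7 = 4
c_7 = 7
a_8 = 7
b_8 = 12
c_8 = 5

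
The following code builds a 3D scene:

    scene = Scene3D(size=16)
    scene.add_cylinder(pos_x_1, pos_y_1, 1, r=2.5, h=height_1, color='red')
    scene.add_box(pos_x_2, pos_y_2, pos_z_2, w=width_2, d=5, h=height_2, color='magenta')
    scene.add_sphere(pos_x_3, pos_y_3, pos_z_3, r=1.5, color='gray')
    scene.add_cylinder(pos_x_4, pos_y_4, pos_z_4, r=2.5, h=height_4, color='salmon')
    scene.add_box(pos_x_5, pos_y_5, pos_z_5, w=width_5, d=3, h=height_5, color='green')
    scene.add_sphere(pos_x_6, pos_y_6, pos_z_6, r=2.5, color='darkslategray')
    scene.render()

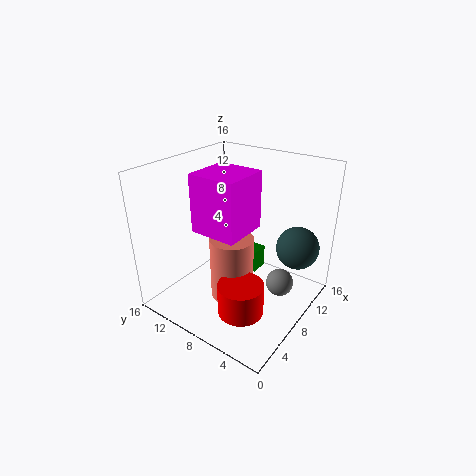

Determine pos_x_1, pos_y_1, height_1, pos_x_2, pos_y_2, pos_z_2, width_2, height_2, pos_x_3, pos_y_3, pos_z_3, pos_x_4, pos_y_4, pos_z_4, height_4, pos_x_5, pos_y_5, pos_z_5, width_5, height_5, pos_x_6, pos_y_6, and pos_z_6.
pos_x_1 = 5
pos_y_1 = 5.5
height_1 = 3.5
pos_x_2 = 3.5
pos_y_2 = 5.5
pos_z_2 = 10
width_2 = 5
height_2 = 6
pos_x_3 = 9
pos_y_3 = 3
pos_z_3 = 3.5
pos_x_4 = 7.5
pos_y_4 = 8.5
pos_z_4 = 0.5
height_4 = 7.5
pos_x_5 = 8.5
pos_y_5 = 6
pos_z_5 = 4
width_5 = 2
height_5 = 2.5
pos_x_6 = 13
pos_y_6 = 3
pos_z_6 = 6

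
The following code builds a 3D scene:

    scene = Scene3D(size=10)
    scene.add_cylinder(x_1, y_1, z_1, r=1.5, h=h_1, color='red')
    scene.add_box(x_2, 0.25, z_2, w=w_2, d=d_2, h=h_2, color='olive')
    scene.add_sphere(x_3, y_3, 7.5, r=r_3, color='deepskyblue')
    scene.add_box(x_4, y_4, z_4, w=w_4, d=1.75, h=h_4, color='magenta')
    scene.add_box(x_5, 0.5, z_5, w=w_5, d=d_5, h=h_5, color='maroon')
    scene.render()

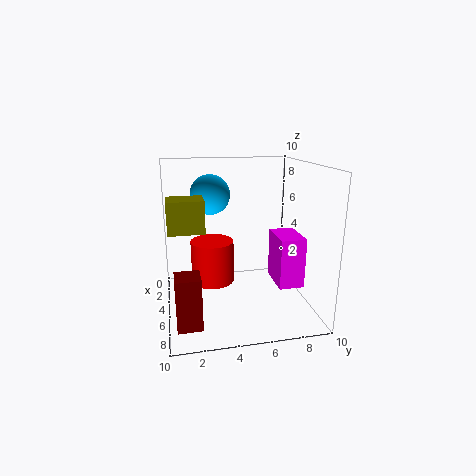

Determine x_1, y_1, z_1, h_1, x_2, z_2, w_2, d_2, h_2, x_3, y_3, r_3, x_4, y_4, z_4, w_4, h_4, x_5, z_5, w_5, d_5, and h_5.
x_1 = 4.5; y_1 = 3.25; z_1 = 1.75; h_1 = 3; x_2 = 3.25; z_2 = 5.5; w_2 = 2; d_2 = 2.5; h_2 = 2.25; x_3 = 2; y_3 = 3.5; r_3 = 1.5; x_4 = 4.25; y_4 = 7.5; z_4 = 1.75; w_4 = 2.75; h_4 = 3.5; x_5 = 8; z_5 = 1; w_5 = 1.5; d_5 = 1.5; h_5 = 3.25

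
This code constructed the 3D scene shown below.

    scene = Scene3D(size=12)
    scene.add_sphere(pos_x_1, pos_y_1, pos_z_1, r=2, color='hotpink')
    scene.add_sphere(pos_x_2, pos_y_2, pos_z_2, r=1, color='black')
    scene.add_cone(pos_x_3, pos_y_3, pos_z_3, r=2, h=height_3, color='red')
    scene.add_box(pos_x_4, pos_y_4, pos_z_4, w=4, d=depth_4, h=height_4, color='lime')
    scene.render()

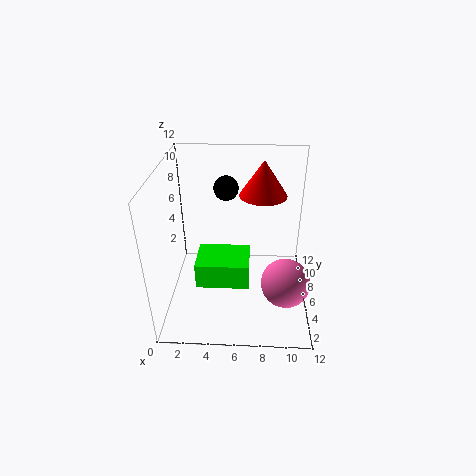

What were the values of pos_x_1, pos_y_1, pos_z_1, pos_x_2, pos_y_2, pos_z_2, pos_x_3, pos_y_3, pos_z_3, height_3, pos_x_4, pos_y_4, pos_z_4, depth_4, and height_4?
pos_x_1 = 10; pos_y_1 = 4; pos_z_1 = 3; pos_x_2 = 5; pos_y_2 = 7; pos_z_2 = 10; pos_x_3 = 8; pos_y_3 = 8; pos_z_3 = 9; height_3 = 3; pos_x_4 = 3; pos_y_4 = 2; pos_z_4 = 4; depth_4 = 3; height_4 = 2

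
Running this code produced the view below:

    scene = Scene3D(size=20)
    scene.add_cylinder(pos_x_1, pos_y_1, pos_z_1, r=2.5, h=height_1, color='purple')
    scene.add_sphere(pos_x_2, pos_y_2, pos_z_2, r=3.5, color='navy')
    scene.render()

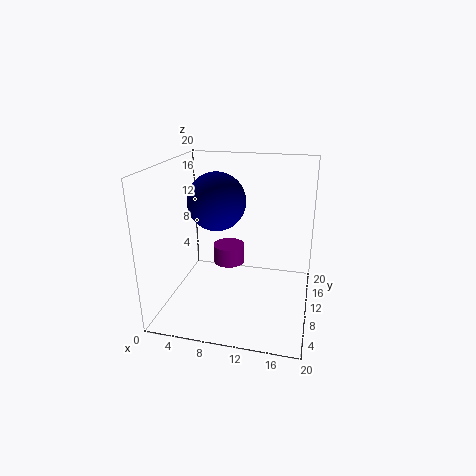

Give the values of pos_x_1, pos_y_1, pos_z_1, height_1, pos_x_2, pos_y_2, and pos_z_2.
pos_x_1 = 7
pos_y_1 = 16
pos_z_1 = 3
height_1 = 3
pos_x_2 = 8.5
pos_y_2 = 5.5
pos_z_2 = 16.5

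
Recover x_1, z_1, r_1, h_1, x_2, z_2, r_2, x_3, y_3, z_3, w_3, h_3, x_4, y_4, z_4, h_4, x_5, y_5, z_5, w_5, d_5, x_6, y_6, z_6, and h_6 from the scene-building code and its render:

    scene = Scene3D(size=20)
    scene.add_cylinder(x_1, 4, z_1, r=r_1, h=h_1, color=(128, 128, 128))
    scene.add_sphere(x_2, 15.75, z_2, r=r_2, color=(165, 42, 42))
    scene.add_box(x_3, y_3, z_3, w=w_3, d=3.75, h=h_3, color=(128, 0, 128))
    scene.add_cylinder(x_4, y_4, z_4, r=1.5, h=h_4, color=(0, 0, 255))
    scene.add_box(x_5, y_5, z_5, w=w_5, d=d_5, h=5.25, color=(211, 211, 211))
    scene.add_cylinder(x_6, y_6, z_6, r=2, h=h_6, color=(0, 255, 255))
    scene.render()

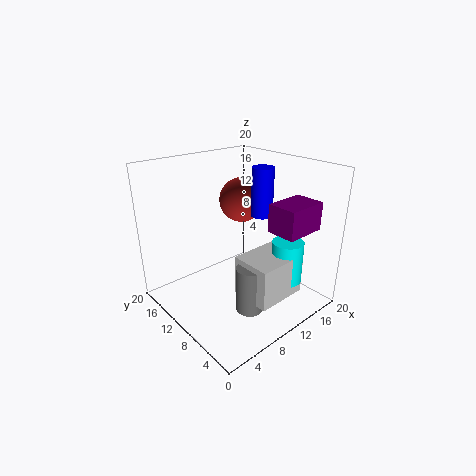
x_1 = 6.75; z_1 = 3.25; r_1 = 1.75; h_1 = 6; x_2 = 15.75; z_2 = 12.75; r_2 = 3.5; x_3 = 9.5; y_3 = 0.25; z_3 = 13.25; w_3 = 5.25; h_3 = 3.5; x_4 = 13.5; y_4 = 9; z_4 = 12.75; h_4 = 6.75; x_5 = 6.25; y_5 = 1; z_5 = 4.75; w_5 = 6.75; d_5 = 5.25; x_6 = 12; y_6 = 2.75; z_6 = 6; h_6 = 5.5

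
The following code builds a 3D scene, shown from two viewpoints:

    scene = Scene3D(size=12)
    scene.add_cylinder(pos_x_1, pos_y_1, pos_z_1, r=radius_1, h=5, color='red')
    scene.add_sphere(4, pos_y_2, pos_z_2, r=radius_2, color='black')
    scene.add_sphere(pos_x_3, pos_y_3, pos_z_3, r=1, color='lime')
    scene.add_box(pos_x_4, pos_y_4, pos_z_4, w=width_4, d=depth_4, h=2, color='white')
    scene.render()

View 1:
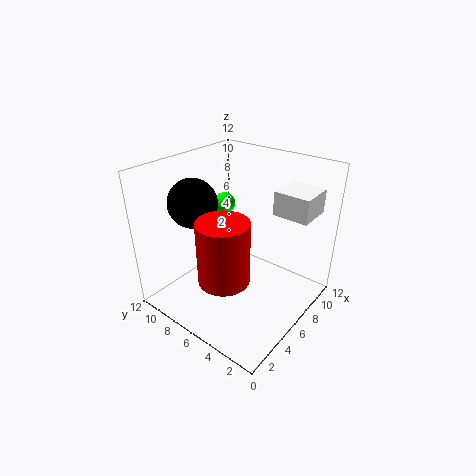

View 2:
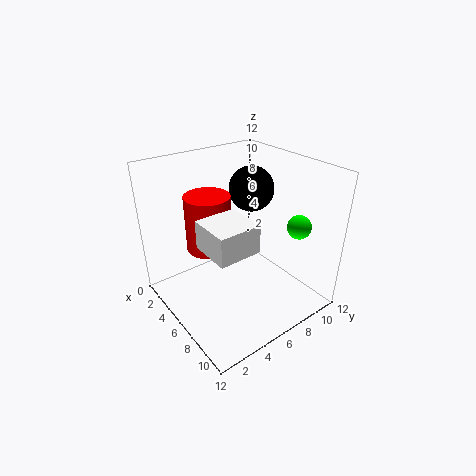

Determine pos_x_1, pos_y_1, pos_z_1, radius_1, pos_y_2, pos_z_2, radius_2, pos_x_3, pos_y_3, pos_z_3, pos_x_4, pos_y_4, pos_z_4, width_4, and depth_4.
pos_x_1 = 3
pos_y_1 = 5
pos_z_1 = 4
radius_1 = 2
pos_y_2 = 9
pos_z_2 = 9
radius_2 = 2
pos_x_3 = 9
pos_y_3 = 10
pos_z_3 = 7
pos_x_4 = 8
pos_y_4 = 1
pos_z_4 = 8
width_4 = 3
depth_4 = 3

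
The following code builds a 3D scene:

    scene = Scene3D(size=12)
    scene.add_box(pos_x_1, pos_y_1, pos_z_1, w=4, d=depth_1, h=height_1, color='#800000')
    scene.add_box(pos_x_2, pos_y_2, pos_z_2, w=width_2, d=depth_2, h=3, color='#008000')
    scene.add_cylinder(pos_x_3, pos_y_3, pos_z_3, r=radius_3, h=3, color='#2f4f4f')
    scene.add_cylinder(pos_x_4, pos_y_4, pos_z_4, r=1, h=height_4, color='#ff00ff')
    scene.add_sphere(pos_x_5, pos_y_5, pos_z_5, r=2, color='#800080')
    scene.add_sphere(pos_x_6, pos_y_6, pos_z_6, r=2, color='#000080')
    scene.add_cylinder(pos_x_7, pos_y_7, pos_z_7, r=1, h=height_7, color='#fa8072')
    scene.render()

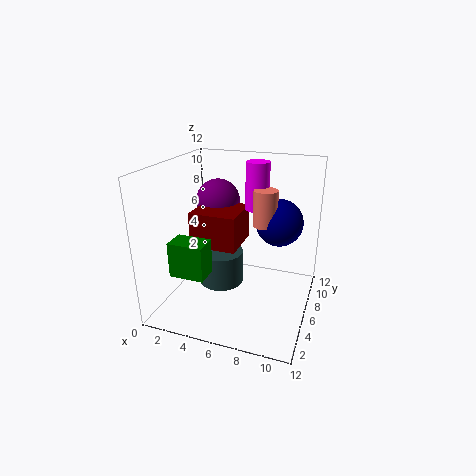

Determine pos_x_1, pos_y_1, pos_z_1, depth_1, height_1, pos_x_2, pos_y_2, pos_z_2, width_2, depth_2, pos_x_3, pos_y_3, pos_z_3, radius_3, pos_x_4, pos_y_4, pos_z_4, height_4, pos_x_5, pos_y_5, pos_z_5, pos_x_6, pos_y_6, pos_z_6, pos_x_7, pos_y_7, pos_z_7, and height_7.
pos_x_1 = 2, pos_y_1 = 5, pos_z_1 = 5, depth_1 = 4, height_1 = 3, pos_x_2 = 1, pos_y_2 = 3, pos_z_2 = 3, width_2 = 3, depth_2 = 2, pos_x_3 = 4, pos_y_3 = 7, pos_z_3 = 1, radius_3 = 2, pos_x_4 = 7, pos_y_4 = 8, pos_z_4 = 8, height_4 = 4, pos_x_5 = 3, pos_y_5 = 9, pos_z_5 = 8, pos_x_6 = 9, pos_y_6 = 8, pos_z_6 = 7, pos_x_7 = 8, pos_y_7 = 7, pos_z_7 = 7, height_7 = 3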